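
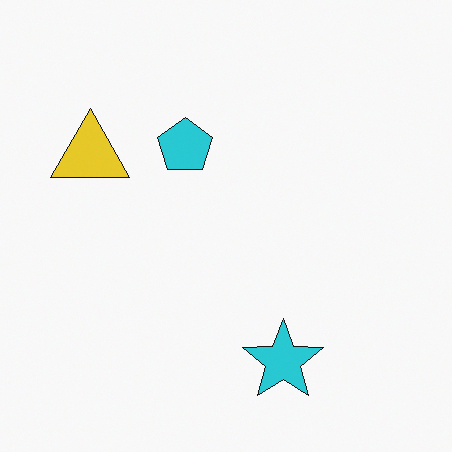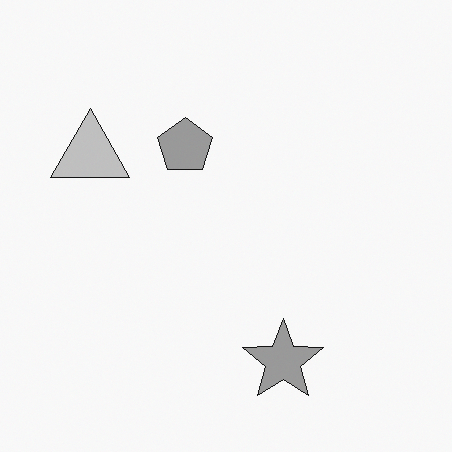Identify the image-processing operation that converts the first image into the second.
The second image is the first converted to grayscale.

All color is removed — every shape is now a shade of grey.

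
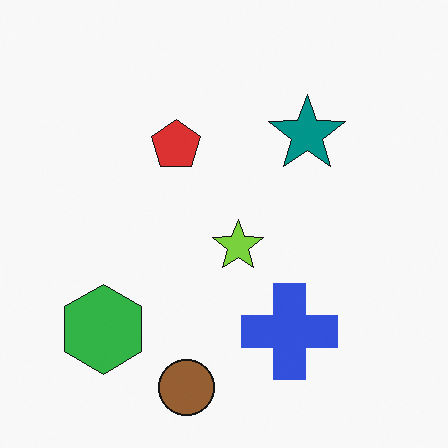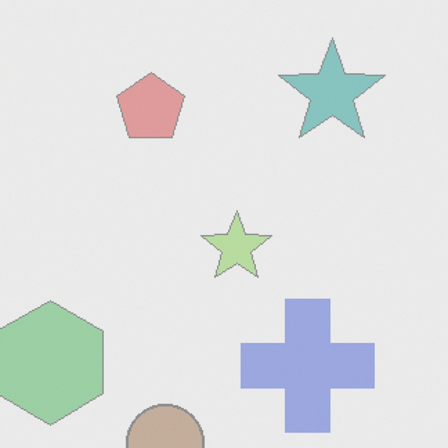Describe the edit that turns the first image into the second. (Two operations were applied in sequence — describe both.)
The second image is the first cropped slightly and scaled back up, then given much lower contrast.

The visible shapes are larger and the field of view is narrower; shapes near the original edges may be partly or wholly outside the frame — a crop-and-rescale. Tones are pushed toward mid-grey across the whole image — a global contrast change.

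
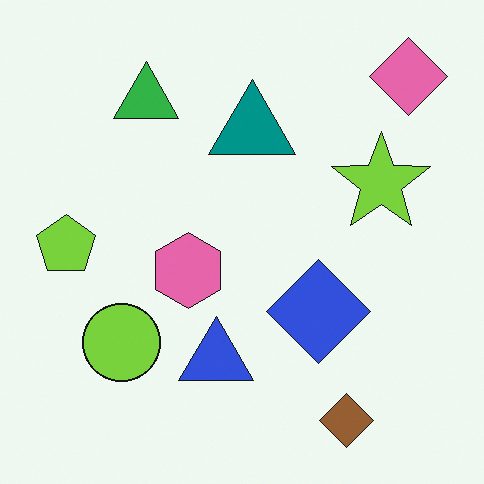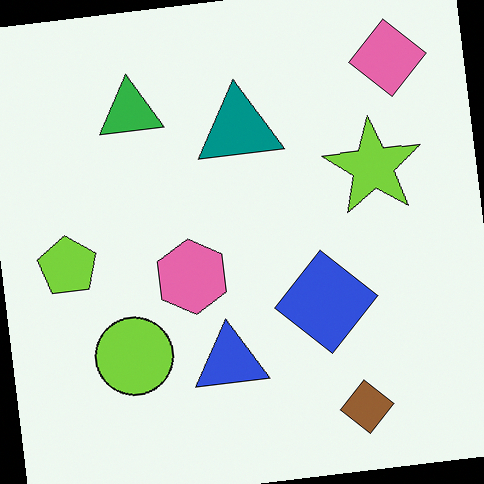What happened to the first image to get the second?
Rotated counter-clockwise by a small amount.

Every shape is tilted by the same angle and the image corners show triangular fill wedges — a whole-image rotation by a non-right angle.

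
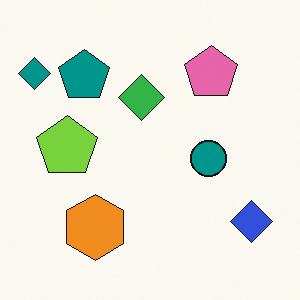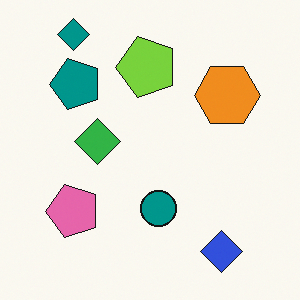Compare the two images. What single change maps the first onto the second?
It was transposed (reflected across the top-left ↔ bottom-right diagonal).

Shapes have swapped their row and column positions — what was in the top-right is now in the bottom-left — a diagonal reflection.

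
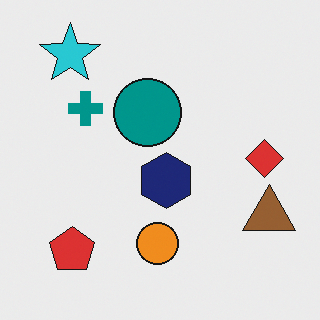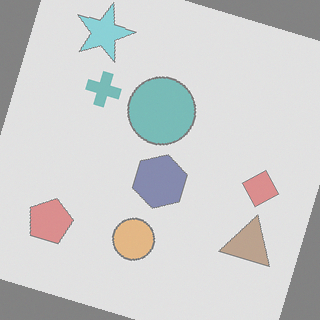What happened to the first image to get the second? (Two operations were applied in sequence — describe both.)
The image was washed out (contrast reduced), then rotated clockwise by a moderate amount.

Tones are pushed toward mid-grey across the whole image — a global contrast change. Every shape is tilted by the same angle and the image corners show triangular fill wedges — a whole-image rotation by a non-right angle.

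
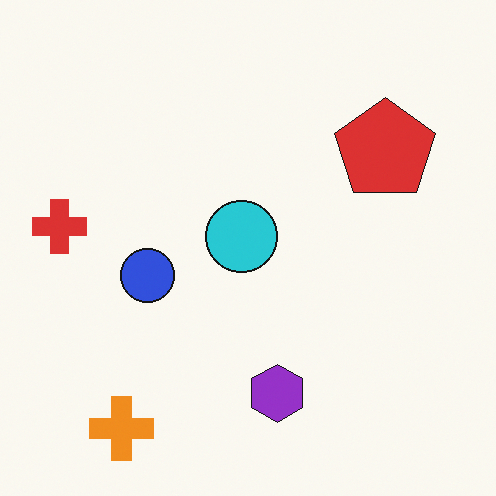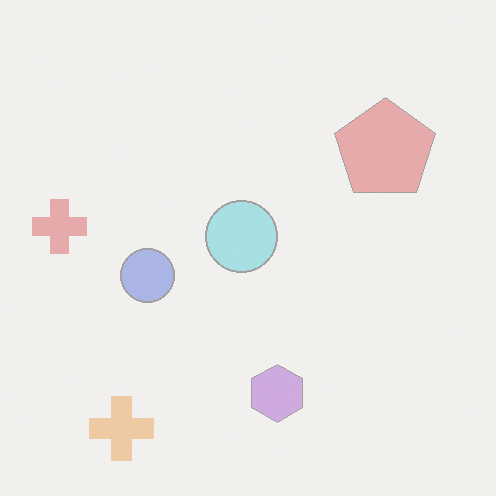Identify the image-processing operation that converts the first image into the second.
It was given much lower contrast.

Tones are pushed toward mid-grey across the whole image — a global contrast change.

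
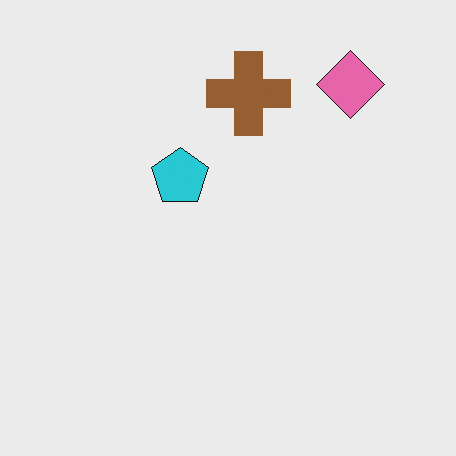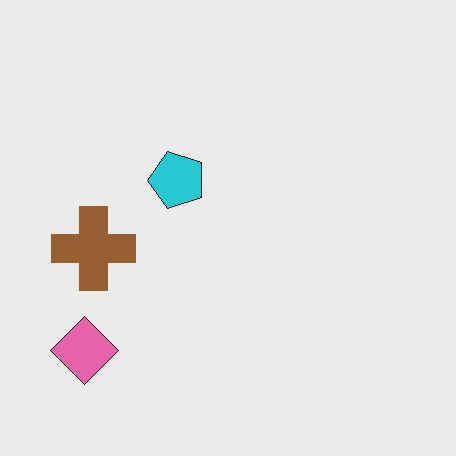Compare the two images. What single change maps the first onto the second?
It was transposed (reflected across the top-left ↔ bottom-right diagonal).

Shapes have swapped their row and column positions — what was in the top-right is now in the bottom-left — a diagonal reflection.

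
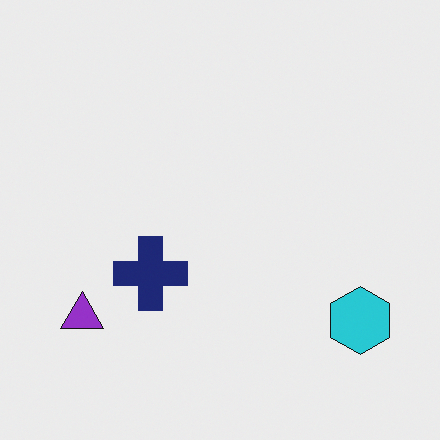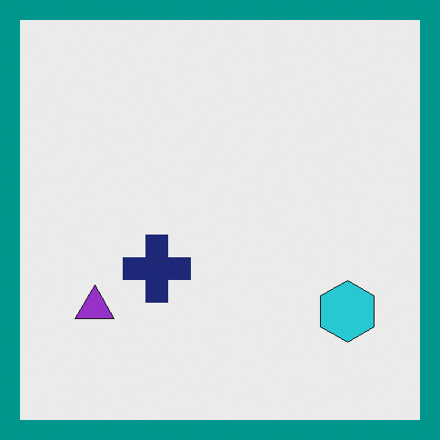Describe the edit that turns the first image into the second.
It was framed with a teal border.

A solid teal frame runs around the edge of the second image, with the content slightly shrunk inside it.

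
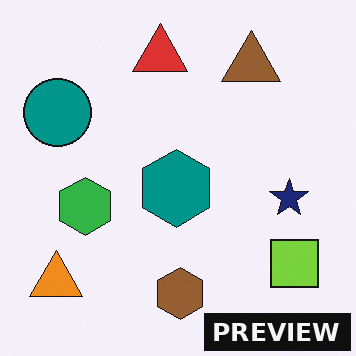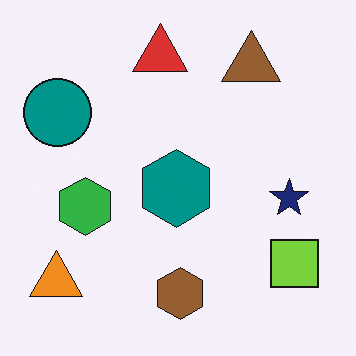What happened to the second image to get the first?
Watermarked with the text "PREVIEW" in the lower-right corner.

A dark label reading "PREVIEW" appears in the lower-right corner.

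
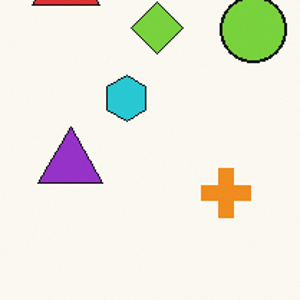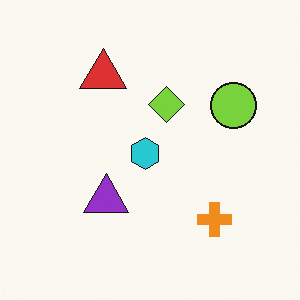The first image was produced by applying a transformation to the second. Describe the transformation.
This is the original image cropped slightly and scaled back up.

The visible shapes are larger and the field of view is narrower; shapes near the original edges may be partly or wholly outside the frame — a crop-and-rescale.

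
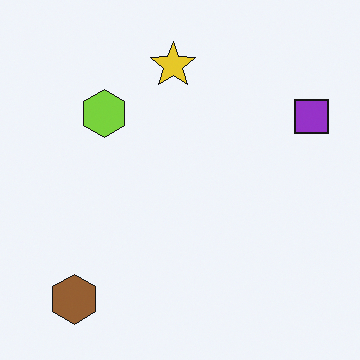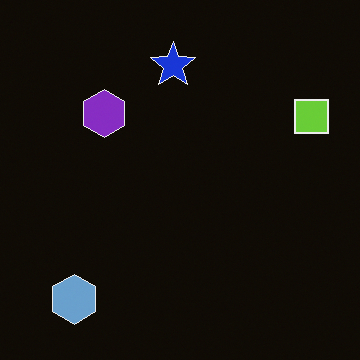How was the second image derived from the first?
The transformation is: color-inverted (negative).

The light background has become dark and every shape's color is its complement — a photographic negative.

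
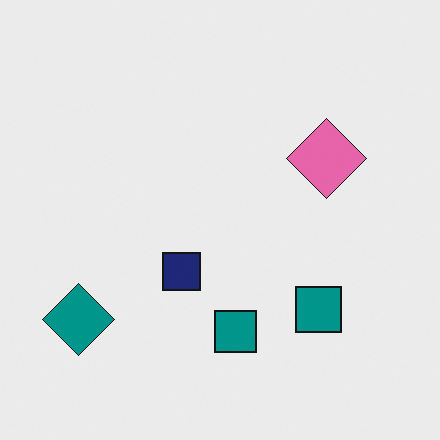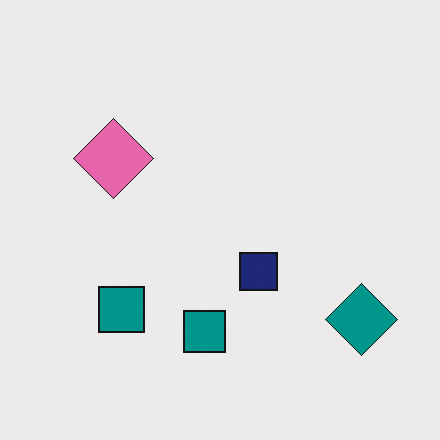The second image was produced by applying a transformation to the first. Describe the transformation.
This is the original image flipped horizontally (left ↔ right).

The teal diamond is in the bottom-left of the first image and the bottom-right of the second — shapes on opposite sides of the vertical midline have swapped in a mirror flip.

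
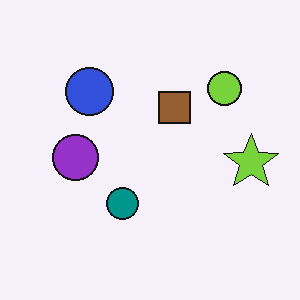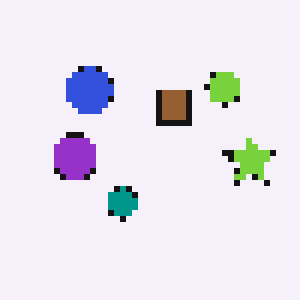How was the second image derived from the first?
Moderately pixelated.

Shapes are reduced to large square blocks; fine edges and outlines are lost — a downscale-then-upscale (mosaic) effect.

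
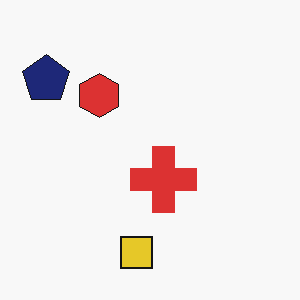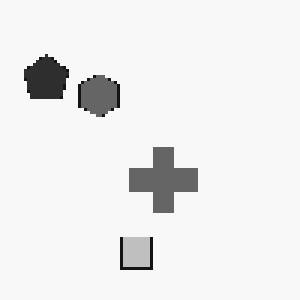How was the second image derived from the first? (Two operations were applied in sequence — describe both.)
The transformation is: lightly pixelated (a mild mosaic effect), then converted to grayscale.

Shapes are reduced to large square blocks; fine edges and outlines are lost — a downscale-then-upscale (mosaic) effect. All color is removed — every shape is now a shade of grey.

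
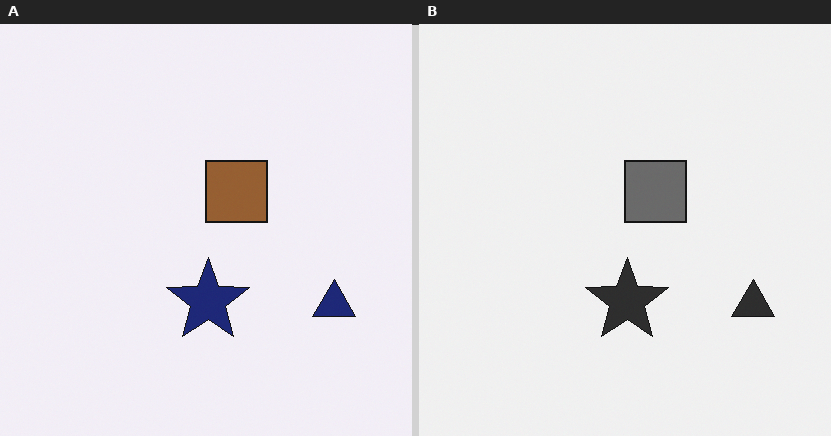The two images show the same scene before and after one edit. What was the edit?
Converted to grayscale.

All color is removed — every shape is now a shade of grey.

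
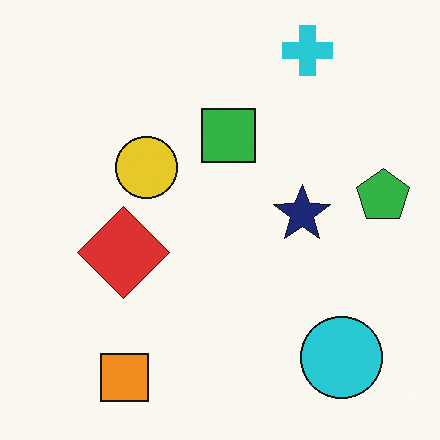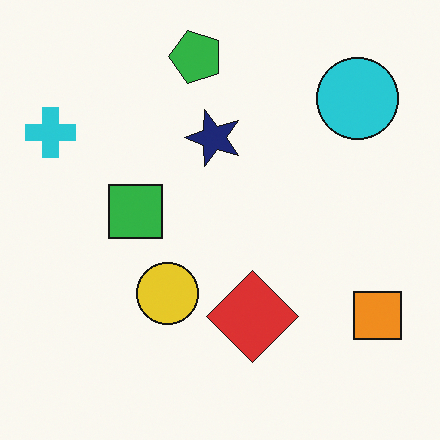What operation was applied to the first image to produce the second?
The transformation is: rotated 90° counter-clockwise.

The cyan cross sits in the top-right of the first image and the top-left of the second — consistent with a whole-image 90° counter-clockwise rotation.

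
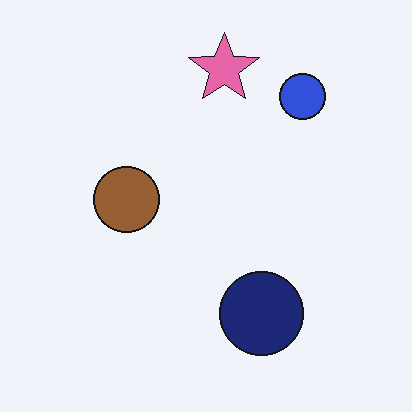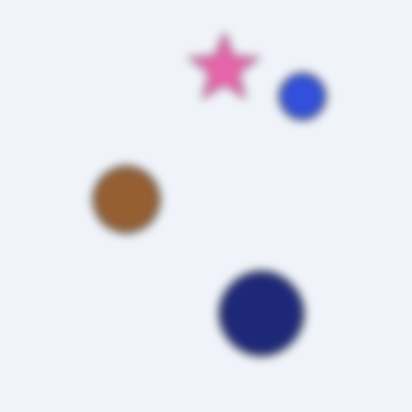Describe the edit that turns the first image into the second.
Moderately blurred.

Shape edges and outlines are uniformly softened across the whole image.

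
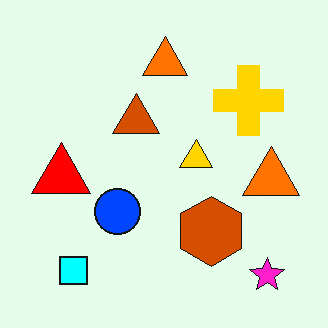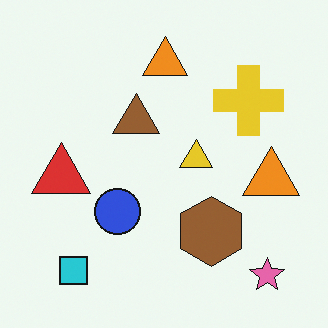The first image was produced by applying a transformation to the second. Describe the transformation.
The transformation is: heavily oversaturated.

All colors are more vivid — a global saturation change.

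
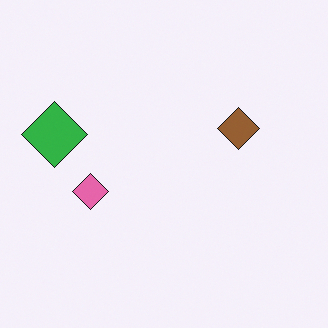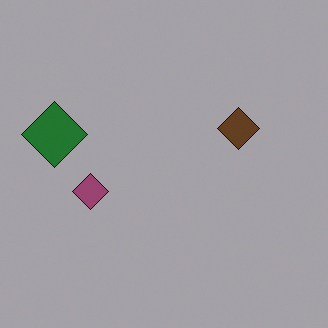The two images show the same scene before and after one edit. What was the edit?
The image was darkened a lot.

Every pixel — background and shapes alike — is uniformly darkened.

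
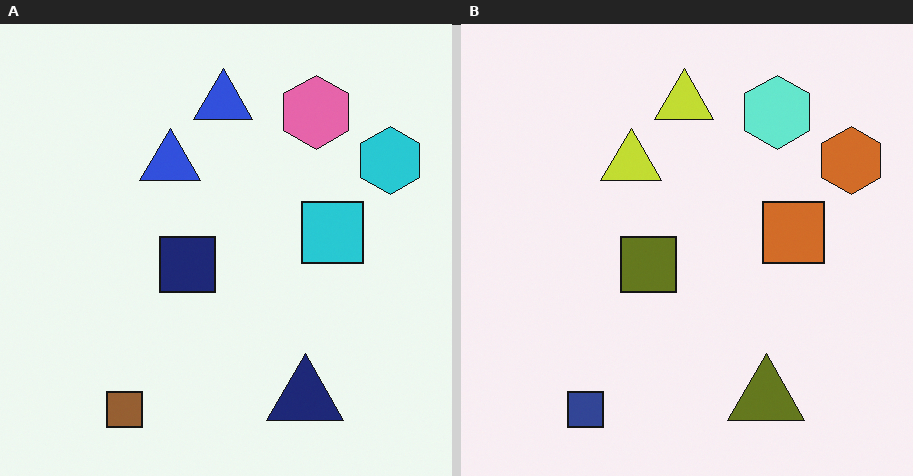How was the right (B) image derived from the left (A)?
The image was hue-shifted by a large amount.

Every shape's color has rotated by the same amount around the hue wheel — a uniform hue shift.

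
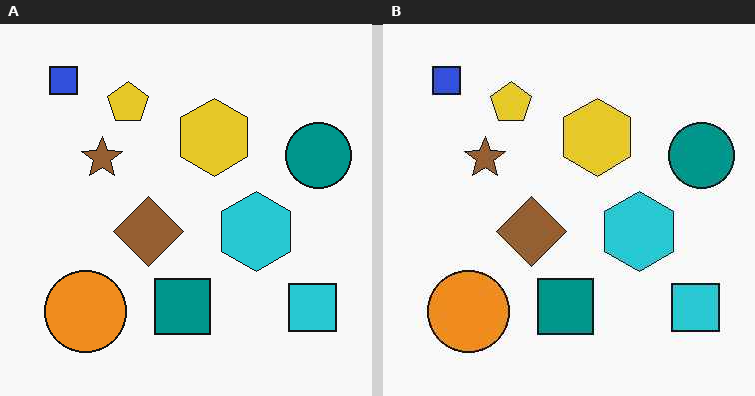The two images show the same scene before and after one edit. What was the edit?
The transformation is: given moderate JPEG compression.

Blocky 8×8 compression artifacts appear around shape edges and the flat background shows ringing — characteristic JPEG degradation.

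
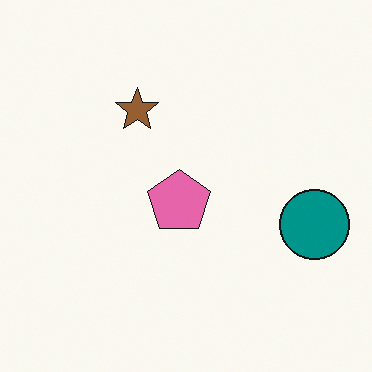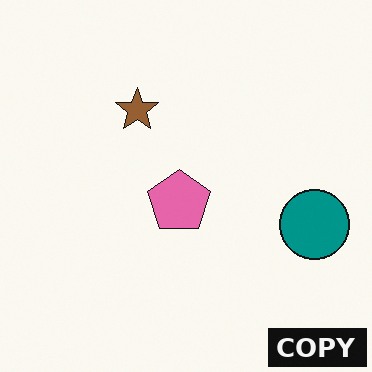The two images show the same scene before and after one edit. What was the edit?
It was watermarked with the text "COPY" in the lower-right corner.

A dark label reading "COPY" appears in the lower-right corner.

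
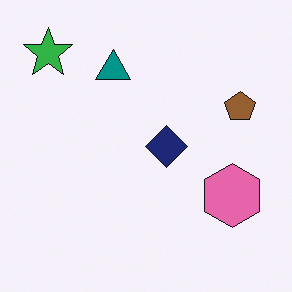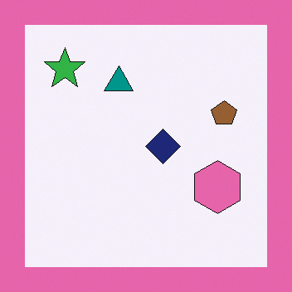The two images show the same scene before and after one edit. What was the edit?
This is the original image framed with a pink border.

A solid pink frame runs around the edge of the second image, with the content slightly shrunk inside it.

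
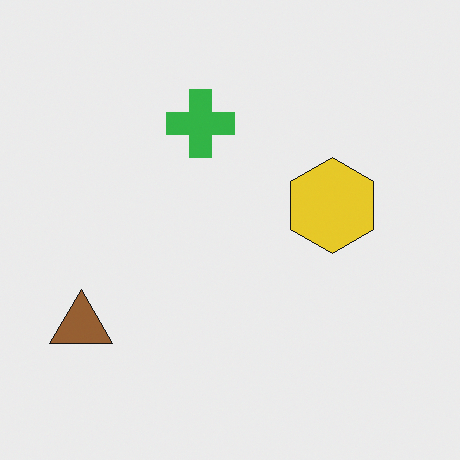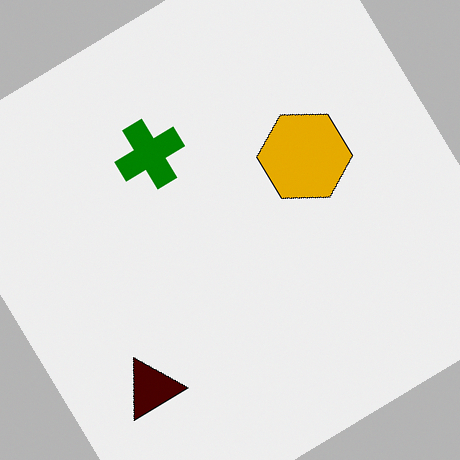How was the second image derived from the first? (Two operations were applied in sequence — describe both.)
It was boosted in contrast, then rotated counter-clockwise by a large amount — several tens of degrees.

Tones are pushed away from mid-grey across the whole image — a global contrast change. Every shape is tilted by the same angle and the image corners show triangular fill wedges — a whole-image rotation by a non-right angle.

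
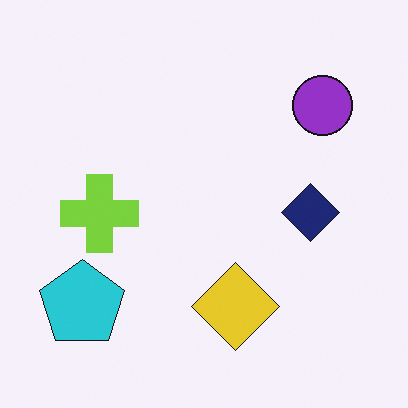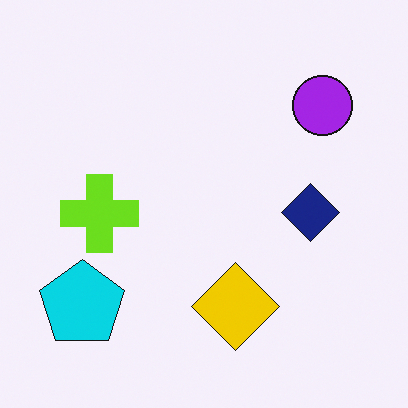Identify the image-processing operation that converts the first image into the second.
The image was slightly oversaturated.

All colors are more vivid — a global saturation change.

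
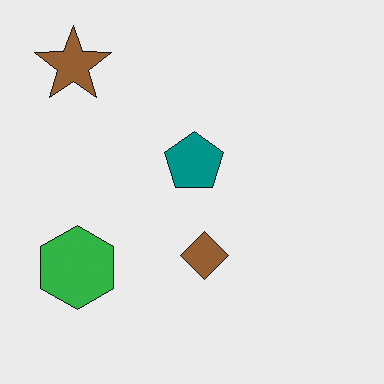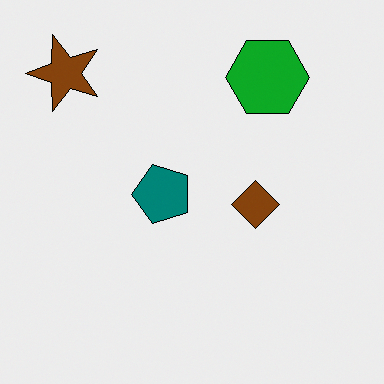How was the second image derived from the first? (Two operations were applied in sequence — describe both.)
The second image is the first transposed (reflected across the top-left ↔ bottom-right diagonal), then given slightly increased contrast.

Shapes have swapped their row and column positions — what was in the top-right is now in the bottom-left — a diagonal reflection. Tones are pushed away from mid-grey across the whole image — a global contrast change.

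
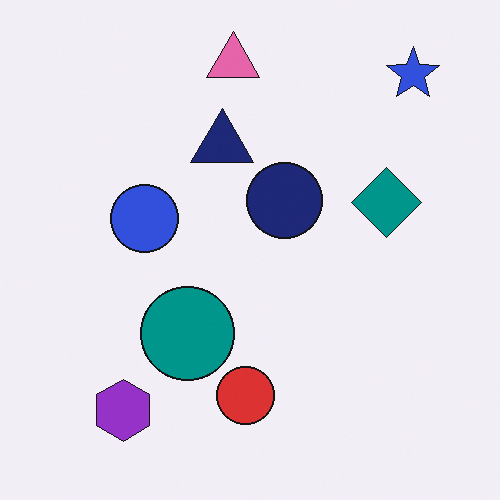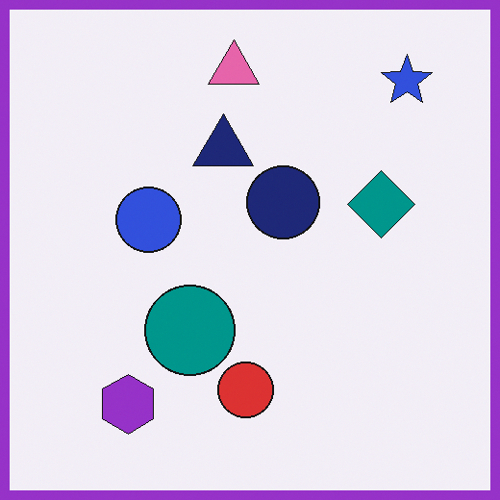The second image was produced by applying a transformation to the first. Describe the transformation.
This is the original image framed with a purple border.

A solid purple frame runs around the edge of the second image, with the content slightly shrunk inside it.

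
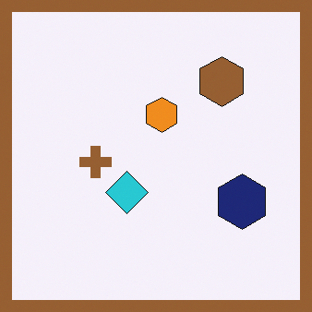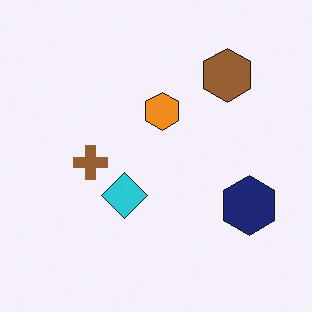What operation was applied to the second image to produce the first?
This is the original image framed with a brown border.

A solid brown frame runs around the edge of the first image, with the content slightly shrunk inside it.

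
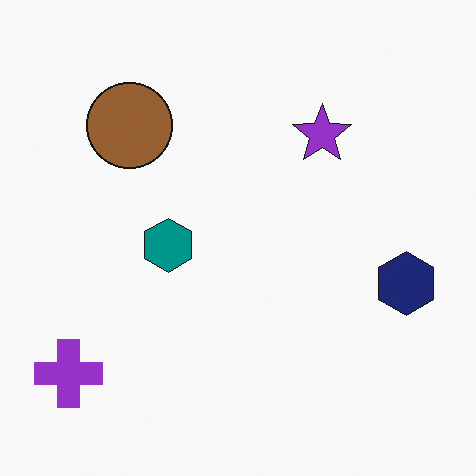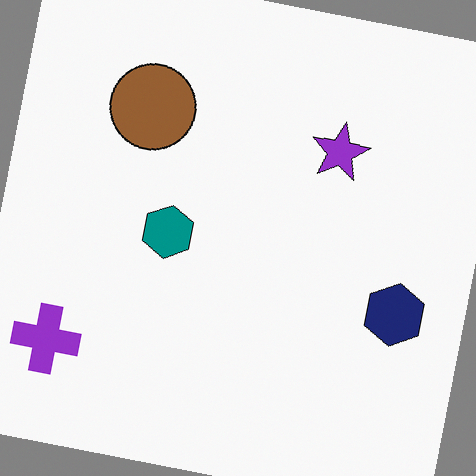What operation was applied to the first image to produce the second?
It was rotated clockwise by a small amount.

Every shape is tilted by the same angle and the image corners show triangular fill wedges — a whole-image rotation by a non-right angle.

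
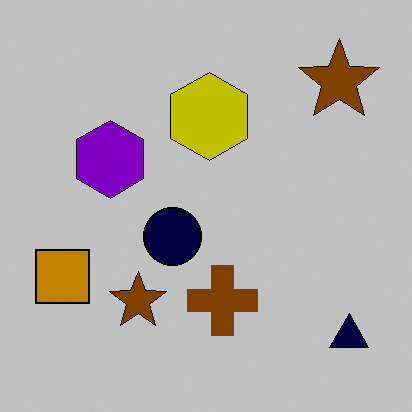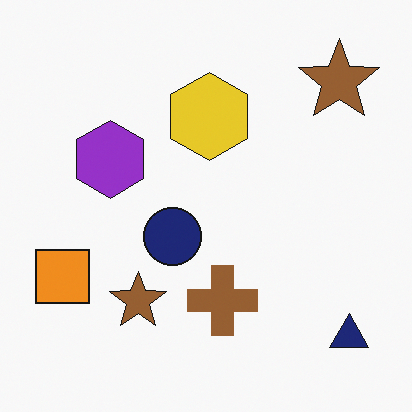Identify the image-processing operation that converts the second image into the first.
The image was heavily posterized to just a handful of flat colors.

Each flat color has snapped to a coarser quantized level — most visibly, the near-white background has dropped to a flat grey.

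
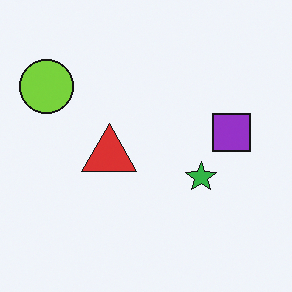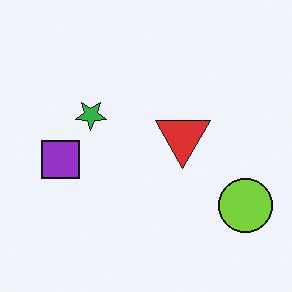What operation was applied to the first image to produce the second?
Rotated 180°.

The lime circle sits in the top-left of the first image and the bottom-right of the second — consistent with a whole-image 180° rotation.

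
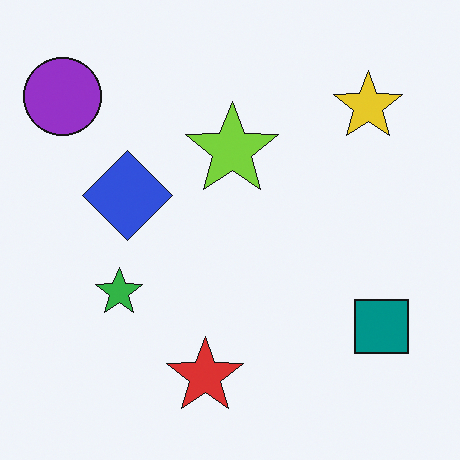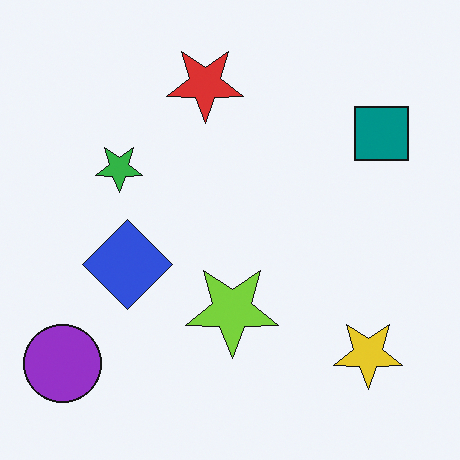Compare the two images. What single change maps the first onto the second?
The transformation is: flipped vertically (top ↔ bottom).

The red star is in the bottom of the first image and the top of the second — shapes on opposite sides of the horizontal midline have swapped in a mirror flip.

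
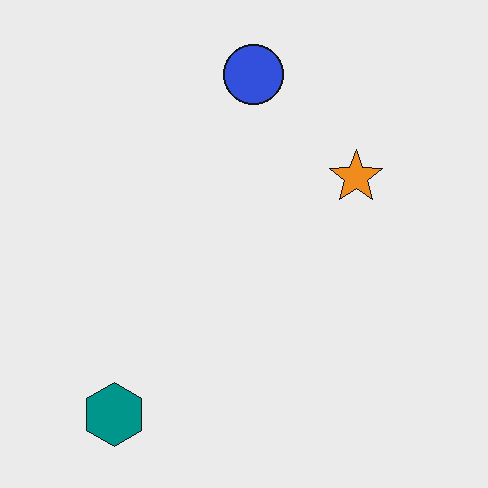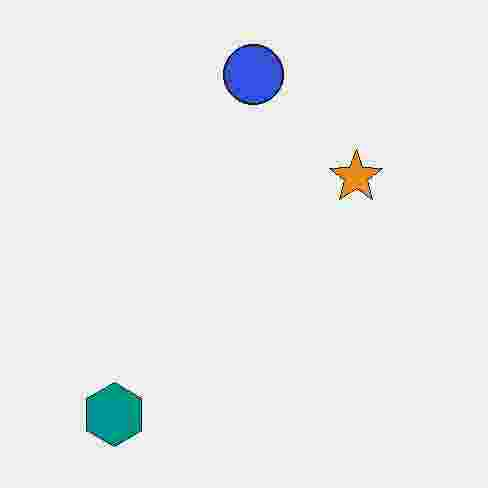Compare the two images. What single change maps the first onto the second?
The transformation is: heavily JPEG-compressed with obvious blocking artifacts.

Blocky 8×8 compression artifacts appear around shape edges and the flat background shows ringing — characteristic JPEG degradation.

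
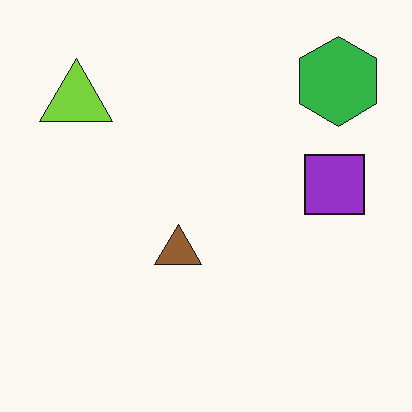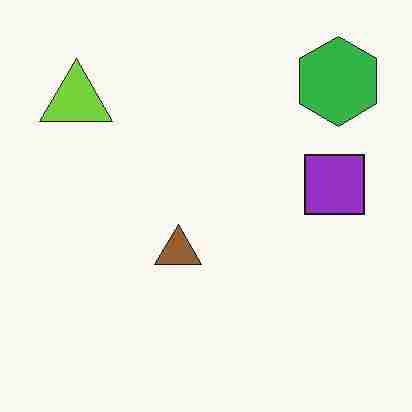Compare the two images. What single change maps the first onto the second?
It was degraded with heavy JPEG compression.

Blocky 8×8 compression artifacts appear around shape edges and the flat background shows ringing — characteristic JPEG degradation.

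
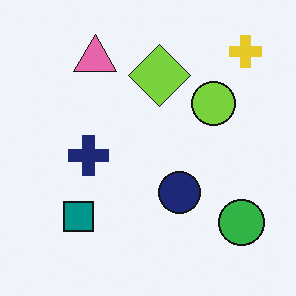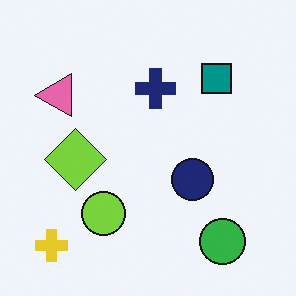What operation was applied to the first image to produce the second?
It was transposed (reflected across the top-left ↔ bottom-right diagonal).

Shapes have swapped their row and column positions — what was in the top-right is now in the bottom-left — a diagonal reflection.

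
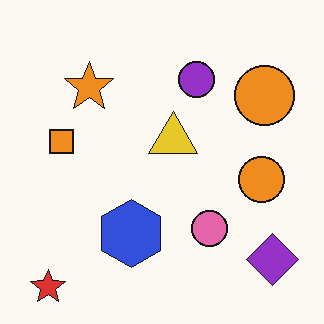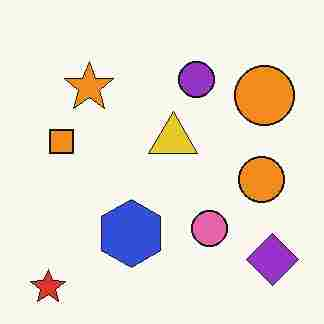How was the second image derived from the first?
The transformation is: heavily JPEG-compressed with obvious blocking artifacts.

Blocky 8×8 compression artifacts appear around shape edges and the flat background shows ringing — characteristic JPEG degradation.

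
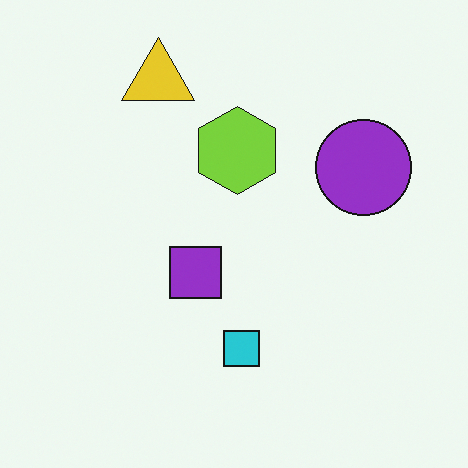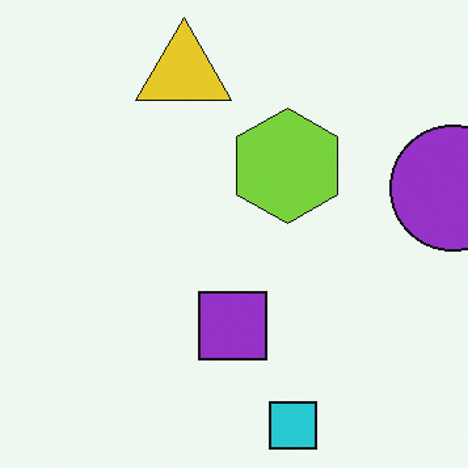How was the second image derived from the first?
The transformation is: cropped slightly and scaled back up.

The visible shapes are larger and the field of view is narrower; shapes near the original edges may be partly or wholly outside the frame — a crop-and-rescale.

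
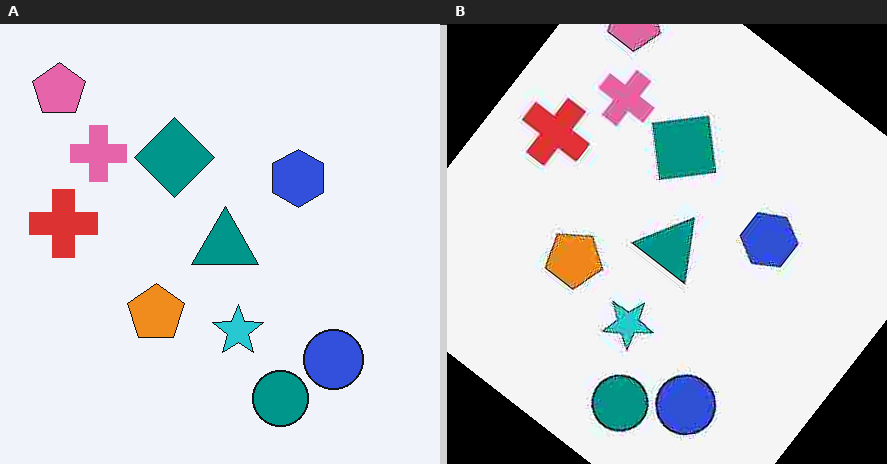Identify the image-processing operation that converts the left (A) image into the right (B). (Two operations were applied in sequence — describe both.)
The right (B) image is the left (A) heavily JPEG-compressed with obvious blocking artifacts, then rotated clockwise by a large amount — several tens of degrees.

Blocky 8×8 compression artifacts appear around shape edges and the flat background shows ringing — characteristic JPEG degradation. Every shape is tilted by the same angle and the image corners show triangular fill wedges — a whole-image rotation by a non-right angle.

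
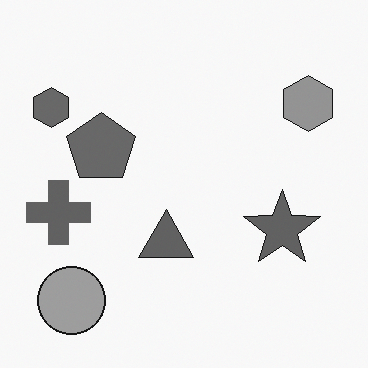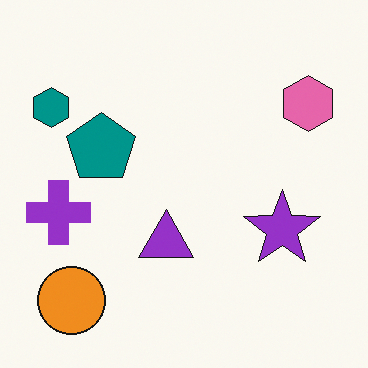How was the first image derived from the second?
It was converted to grayscale.

All color is removed — every shape is now a shade of grey.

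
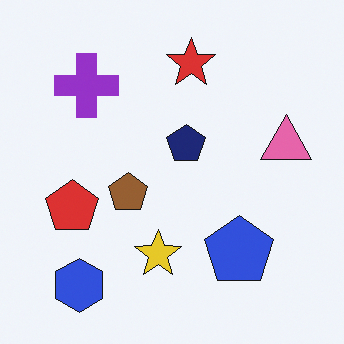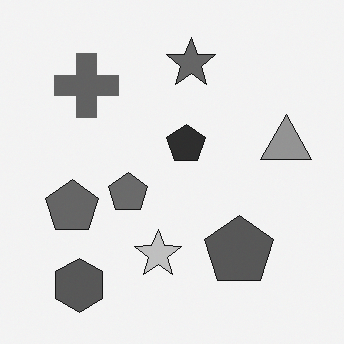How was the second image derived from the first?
The image was converted to grayscale.

All color is removed — every shape is now a shade of grey.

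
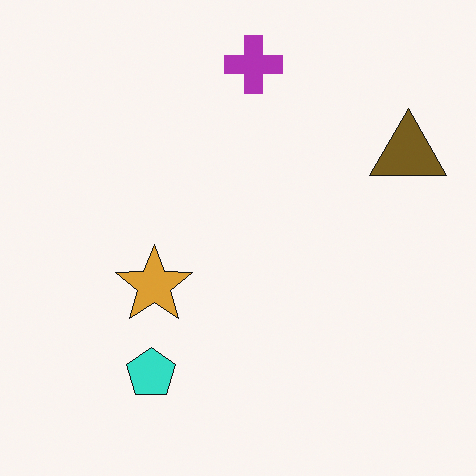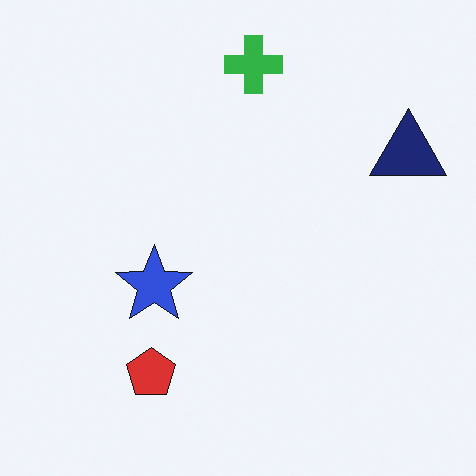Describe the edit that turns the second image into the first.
The transformation is: hue-shifted by a large amount.

Every shape's color has rotated by the same amount around the hue wheel — a uniform hue shift.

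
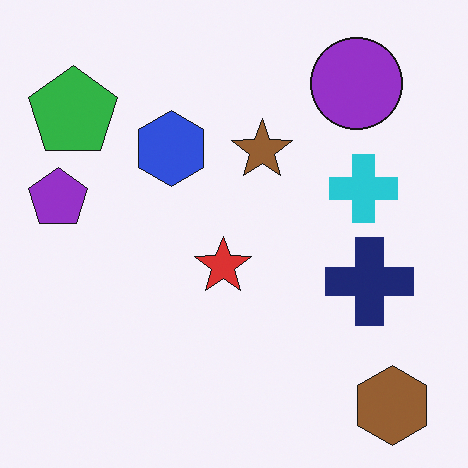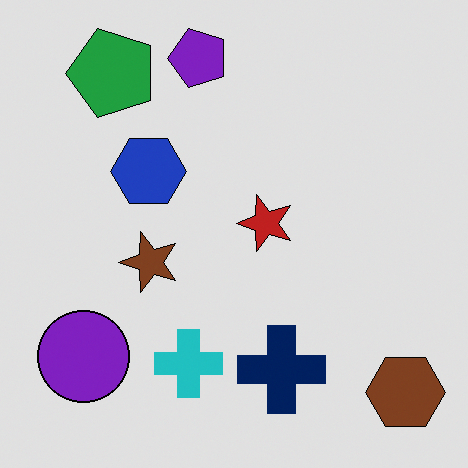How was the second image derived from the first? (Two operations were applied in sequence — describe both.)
Transposed (reflected across the top-left ↔ bottom-right diagonal), then posterized to a reduced palette.

Shapes have swapped their row and column positions — what was in the top-right is now in the bottom-left — a diagonal reflection. Each flat color has snapped to a coarser quantized level — most visibly, the near-white background has dropped to a flat grey.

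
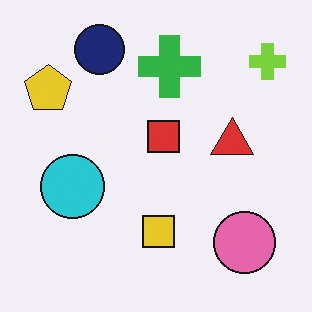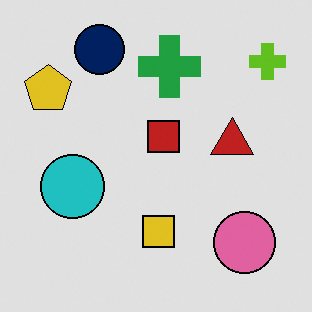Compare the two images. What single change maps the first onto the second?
Posterized to a reduced palette.

Each flat color has snapped to a coarser quantized level — most visibly, the near-white background has dropped to a flat grey.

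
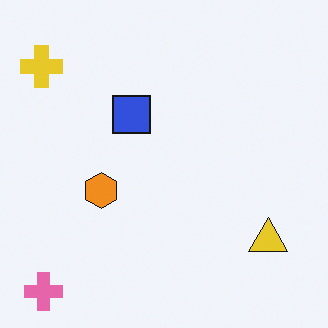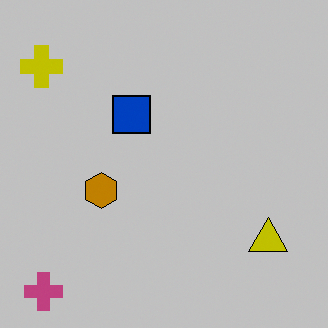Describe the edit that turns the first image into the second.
Aggressively posterized.

Each flat color has snapped to a coarser quantized level — most visibly, the near-white background has dropped to a flat grey.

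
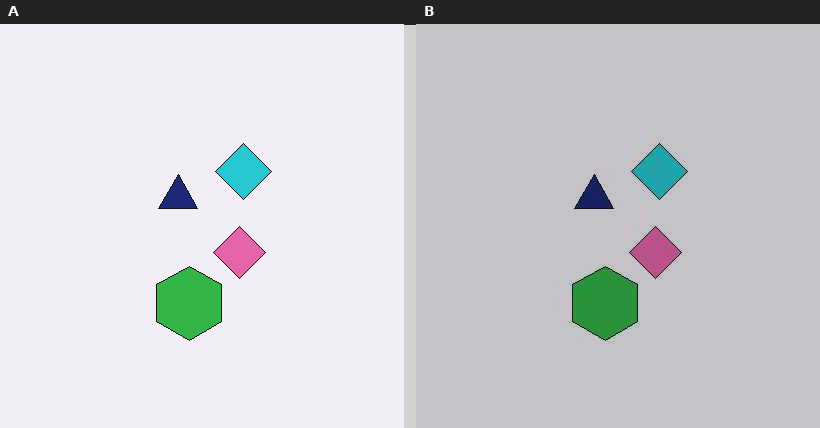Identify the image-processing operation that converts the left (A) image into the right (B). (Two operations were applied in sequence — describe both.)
The image was JPEG-compressed with visible artifacts, then darkened a little.

Blocky 8×8 compression artifacts appear around shape edges and the flat background shows ringing — characteristic JPEG degradation. Every pixel — background and shapes alike — is uniformly darkened.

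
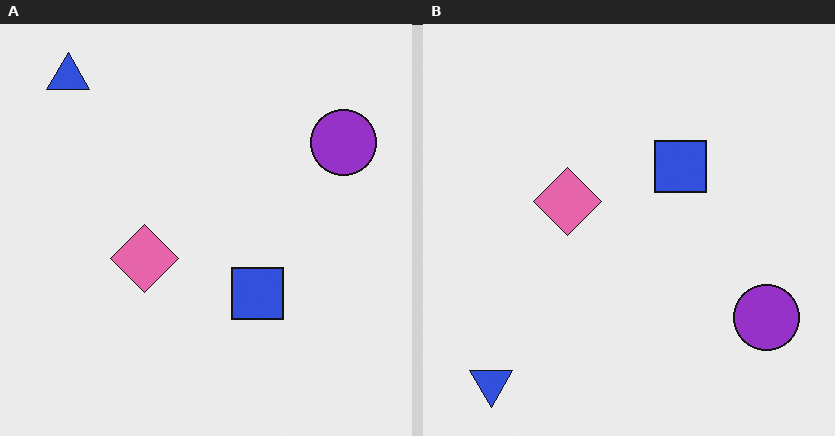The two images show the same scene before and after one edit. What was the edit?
It was flipped vertically (top ↔ bottom).

The blue triangle is in the top-left of the left (A) image and the bottom-left of the right (B) — shapes on opposite sides of the horizontal midline have swapped in a mirror flip.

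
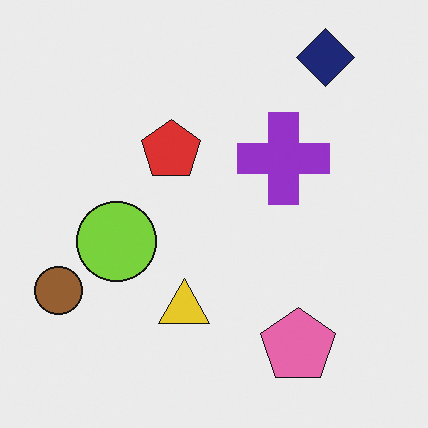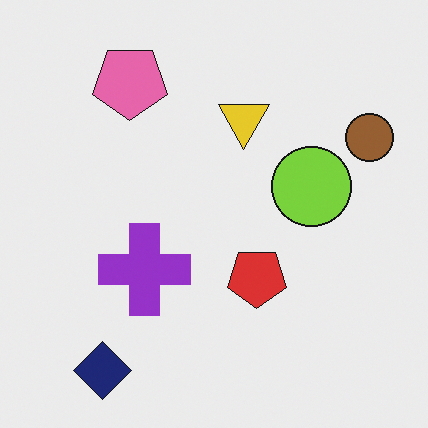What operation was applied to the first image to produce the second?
The transformation is: rotated 180°.

The navy diamond sits in the top-right of the first image and the bottom-left of the second — consistent with a whole-image 180° rotation.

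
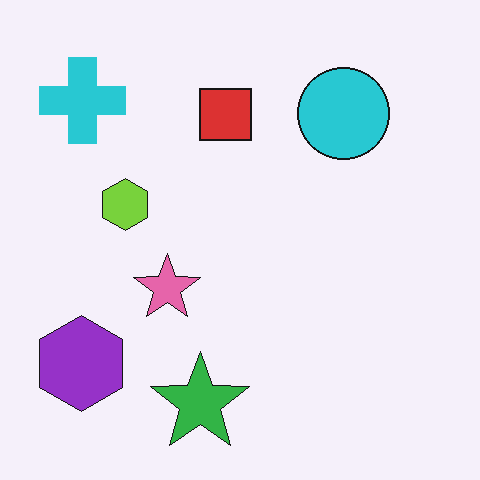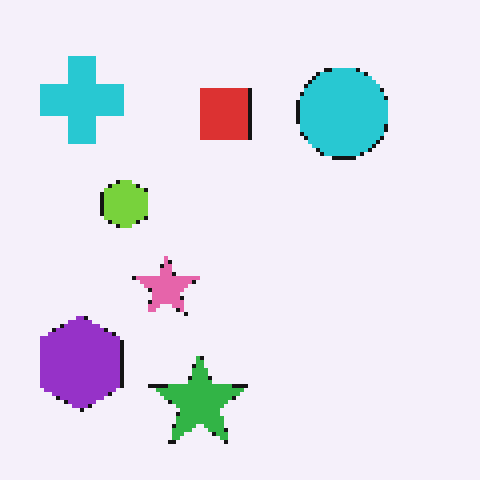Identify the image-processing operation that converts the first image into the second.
The transformation is: mildly pixelated.

Shapes are reduced to large square blocks; fine edges and outlines are lost — a downscale-then-upscale (mosaic) effect.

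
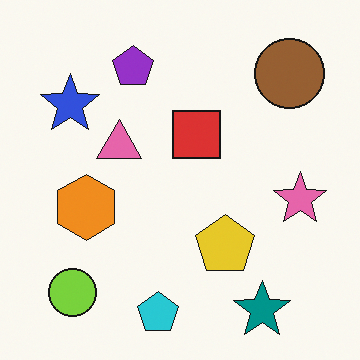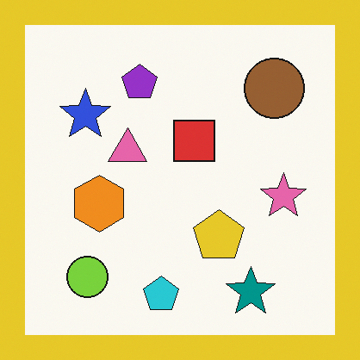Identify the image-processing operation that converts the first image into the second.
Framed with a yellow border.

A solid yellow frame runs around the edge of the second image, with the content slightly shrunk inside it.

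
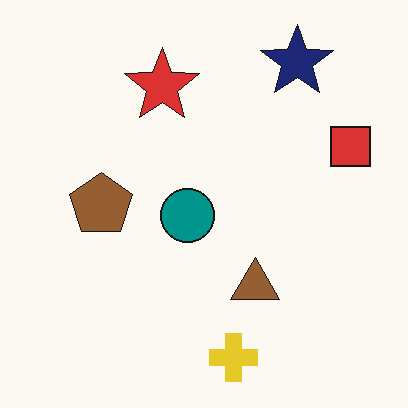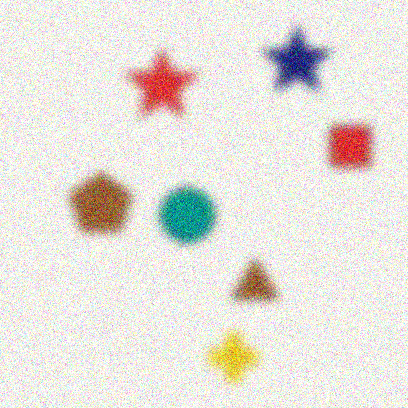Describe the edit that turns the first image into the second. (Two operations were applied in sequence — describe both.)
The image was heavily blurred, then degraded with heavy additive noise.

Shape edges and outlines are uniformly softened across the whole image. Random speckle covers the whole image, including the flat background.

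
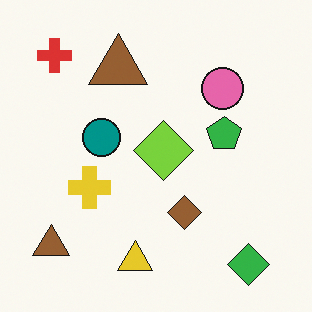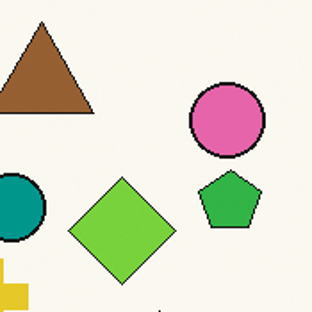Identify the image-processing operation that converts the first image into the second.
The second image is the first cropped to a noticeably smaller region and rescaled.

The visible shapes are larger and the field of view is narrower; shapes near the original edges may be partly or wholly outside the frame — a crop-and-rescale.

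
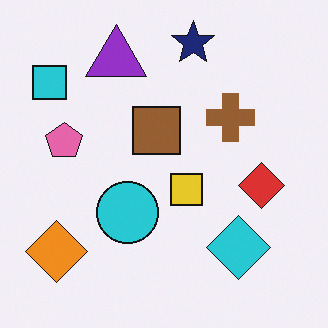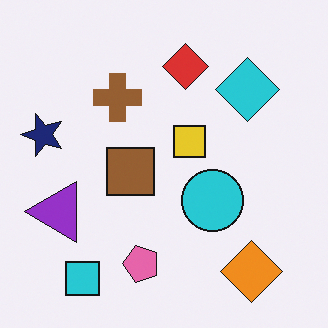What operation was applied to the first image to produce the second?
It was rotated 90° counter-clockwise.

The cyan square sits in the top-left of the first image and the bottom-left of the second — consistent with a whole-image 90° counter-clockwise rotation.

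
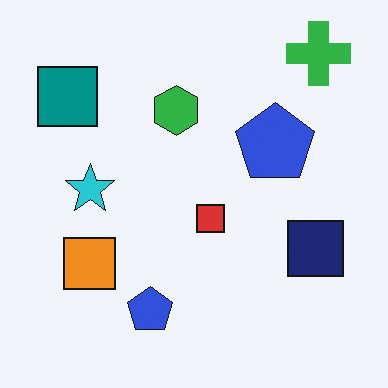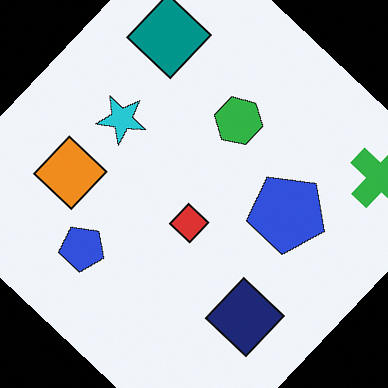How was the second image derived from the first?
It was rotated clockwise by a large amount — several tens of degrees.

Every shape is tilted by the same angle and the image corners show triangular fill wedges — a whole-image rotation by a non-right angle.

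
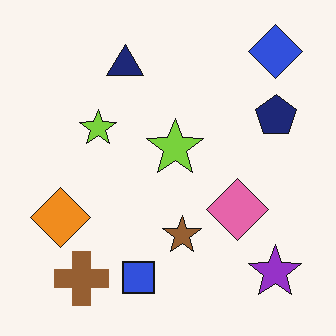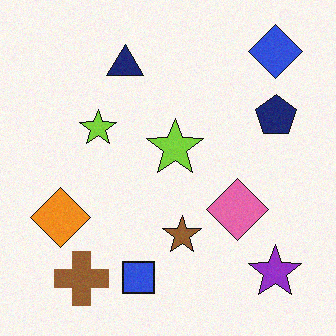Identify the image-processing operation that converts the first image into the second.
The image was degraded with light additive noise.

Random speckle covers the whole image, including the flat background.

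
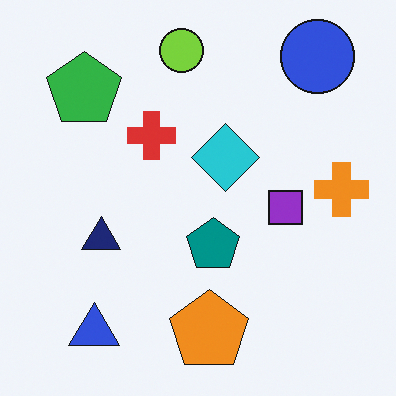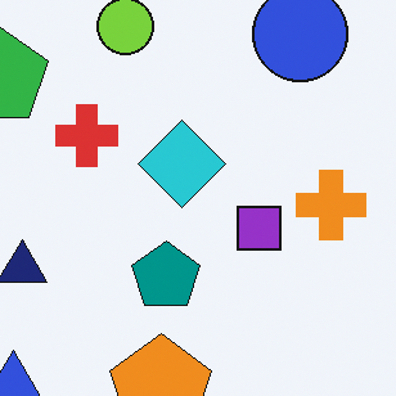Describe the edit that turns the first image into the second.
It was cropped slightly and scaled back up.

The visible shapes are larger and the field of view is narrower; shapes near the original edges may be partly or wholly outside the frame — a crop-and-rescale.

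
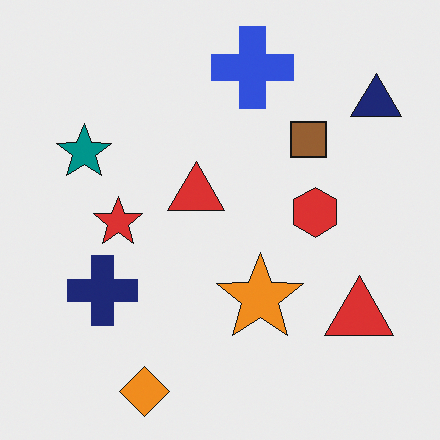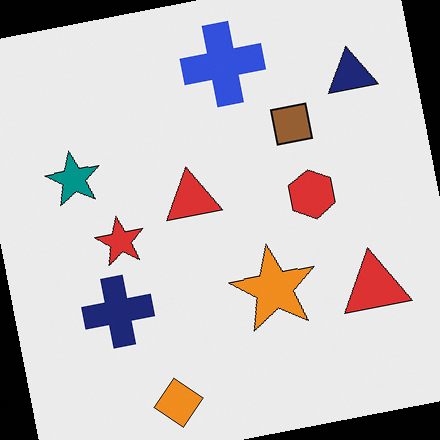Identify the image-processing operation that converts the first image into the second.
It was rotated counter-clockwise by a slight angle.

Every shape is tilted by the same angle and the image corners show triangular fill wedges — a whole-image rotation by a non-right angle.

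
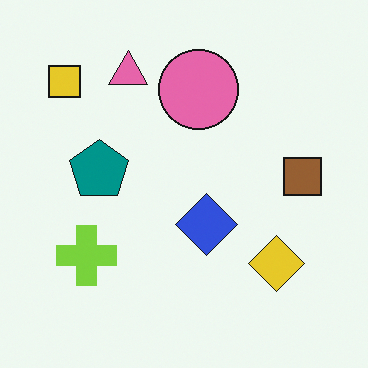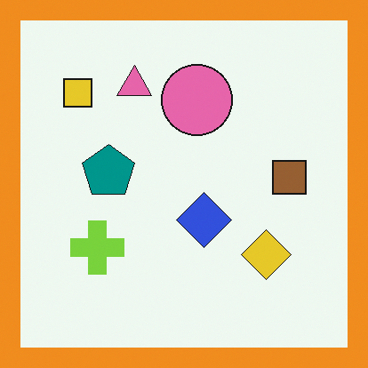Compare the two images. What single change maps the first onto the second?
The second image is the first framed with a orange border.

A solid orange frame runs around the edge of the second image, with the content slightly shrunk inside it.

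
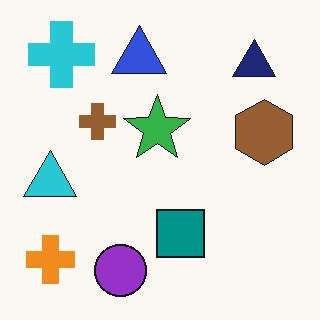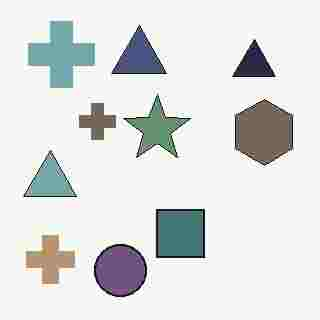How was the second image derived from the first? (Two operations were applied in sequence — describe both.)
This is the original image heavily desaturated, then degraded with heavy JPEG compression.

All colors are more muted and greyish — a global saturation change. Blocky 8×8 compression artifacts appear around shape edges and the flat background shows ringing — characteristic JPEG degradation.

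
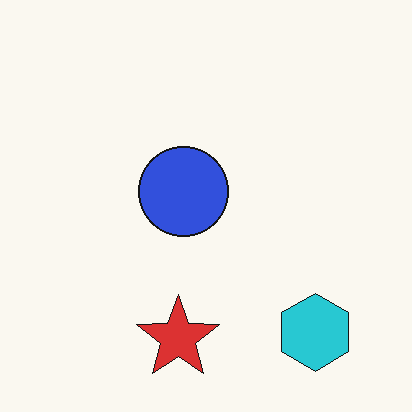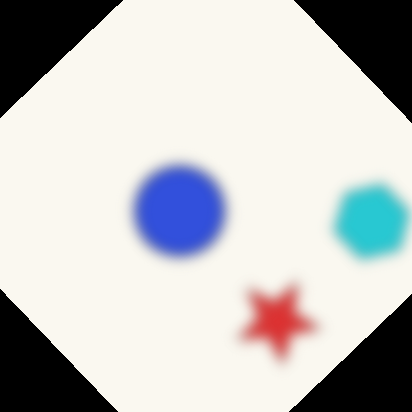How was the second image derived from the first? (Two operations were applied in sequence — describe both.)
It was heavily blurred, then rotated counter-clockwise by a large amount — several tens of degrees.

Shape edges and outlines are uniformly softened across the whole image. Every shape is tilted by the same angle and the image corners show triangular fill wedges — a whole-image rotation by a non-right angle.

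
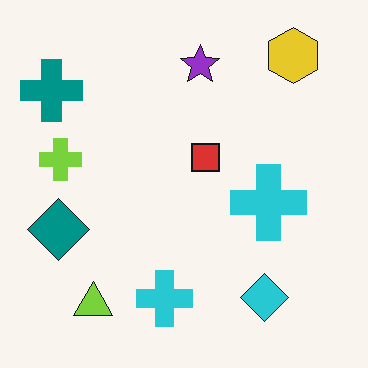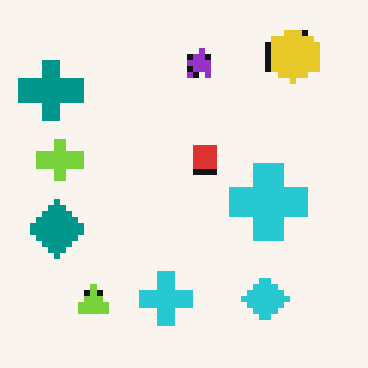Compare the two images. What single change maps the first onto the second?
It was pixelated into visible square blocks.

Shapes are reduced to large square blocks; fine edges and outlines are lost — a downscale-then-upscale (mosaic) effect.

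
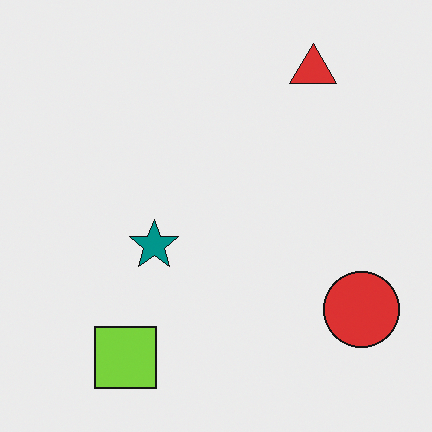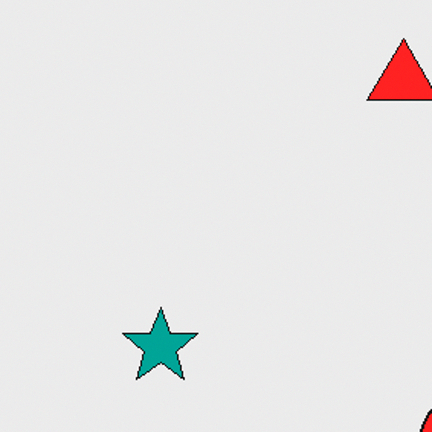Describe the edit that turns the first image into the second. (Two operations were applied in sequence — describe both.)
It was cropped to a modestly smaller region and rescaled, then slightly oversaturated.

The visible shapes are larger and the field of view is narrower; shapes near the original edges may be partly or wholly outside the frame — a crop-and-rescale. All colors are more vivid — a global saturation change.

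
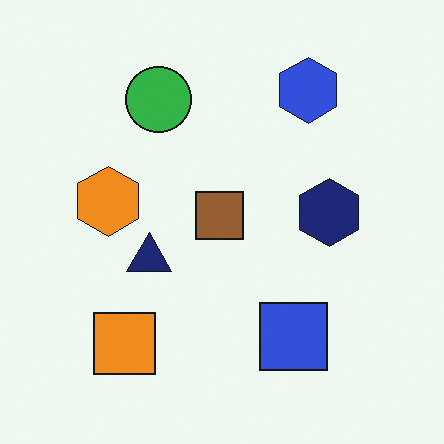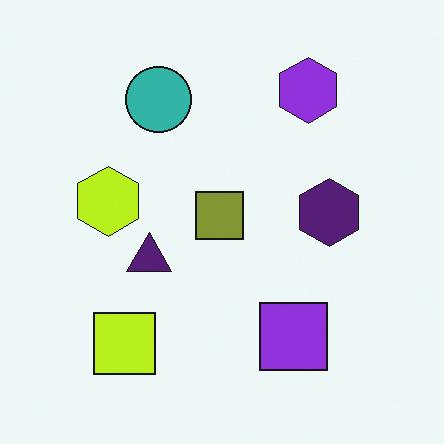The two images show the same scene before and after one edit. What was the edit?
This is the original image hue-shifted by a small amount.

Every shape's color has rotated by the same amount around the hue wheel — a uniform hue shift.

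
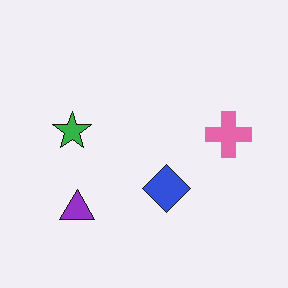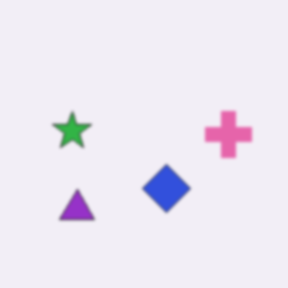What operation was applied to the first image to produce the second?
It was given a subtle gaussian blur.

Shape edges and outlines are uniformly softened across the whole image.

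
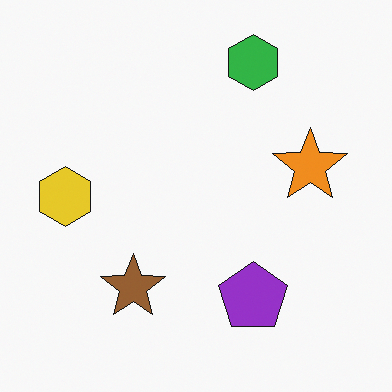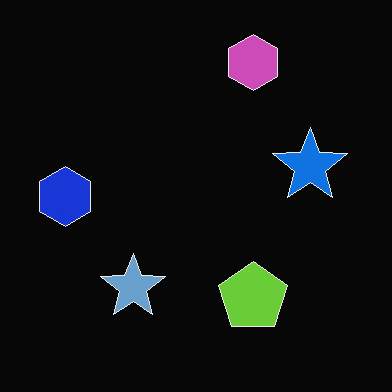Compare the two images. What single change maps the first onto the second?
It was color-inverted (negative).

The light background has become dark and every shape's color is its complement — a photographic negative.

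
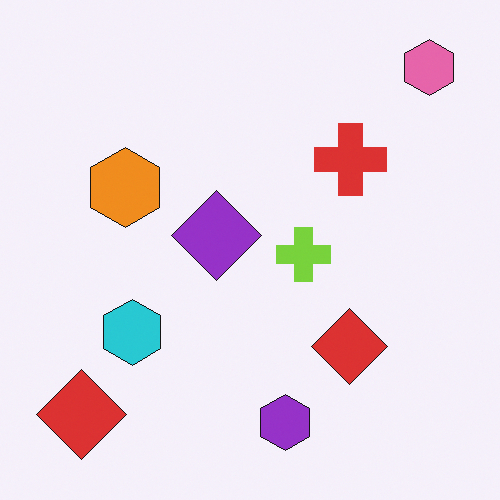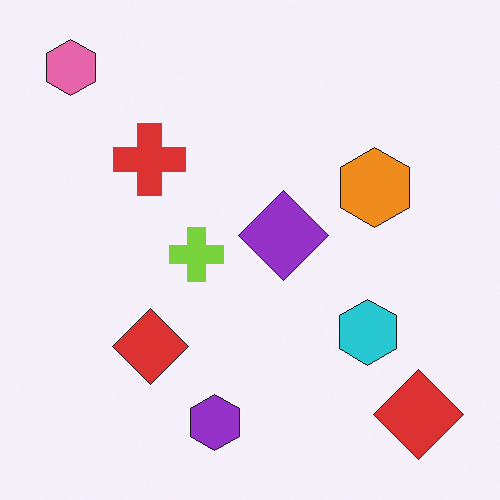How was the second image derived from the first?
This is the original image flipped horizontally (left ↔ right).

The pink hexagon is in the top-right of the first image and the top-left of the second — shapes on opposite sides of the vertical midline have swapped in a mirror flip.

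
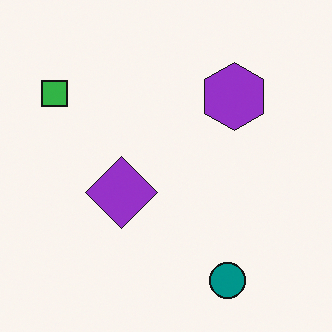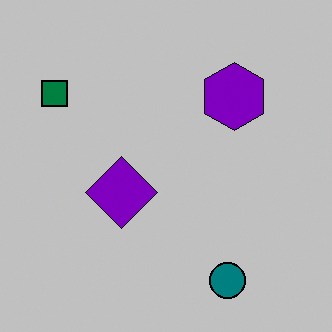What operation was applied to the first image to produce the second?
It was heavily posterized to just a handful of flat colors.

Each flat color has snapped to a coarser quantized level — most visibly, the near-white background has dropped to a flat grey.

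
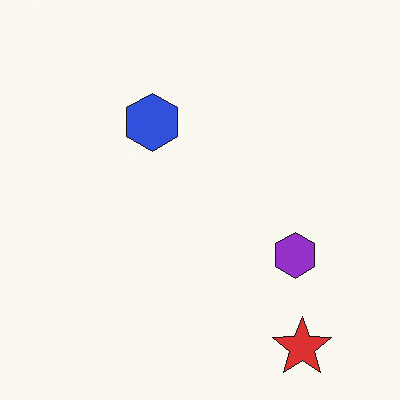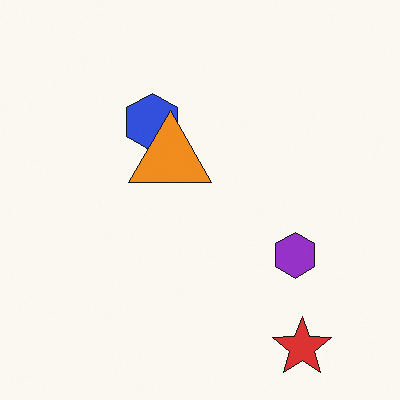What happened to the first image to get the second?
Overlaid with an additional orange triangle.

An orange triangle appears in the second image that is absent from the first.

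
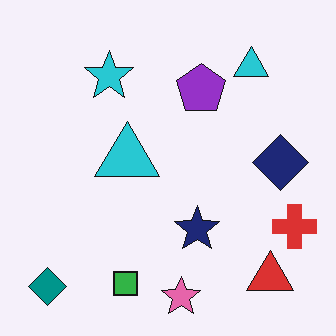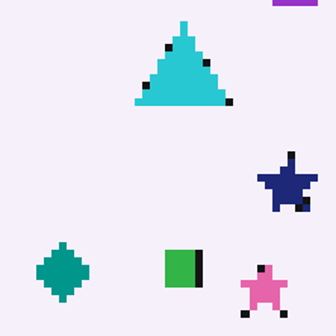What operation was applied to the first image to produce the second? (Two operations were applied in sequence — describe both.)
The image was mildly pixelated, then cropped to a modestly smaller region and rescaled.

Shapes are reduced to large square blocks; fine edges and outlines are lost — a downscale-then-upscale (mosaic) effect. The visible shapes are larger and the field of view is narrower; shapes near the original edges may be partly or wholly outside the frame — a crop-and-rescale.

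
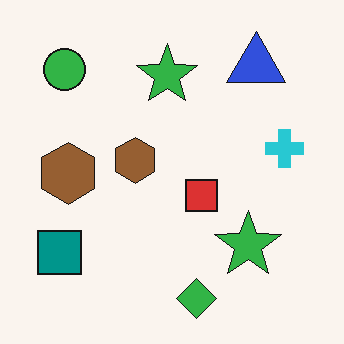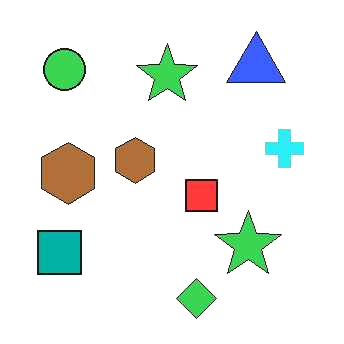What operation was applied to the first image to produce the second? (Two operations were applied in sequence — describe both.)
This is the original image JPEG-compressed with visible artifacts, then slightly brightened.

Blocky 8×8 compression artifacts appear around shape edges and the flat background shows ringing — characteristic JPEG degradation. Every pixel — background and shapes alike — is uniformly brightened.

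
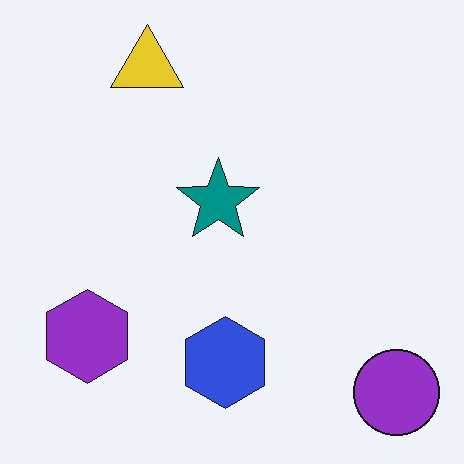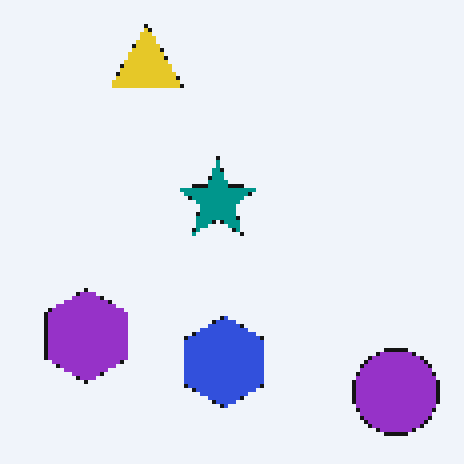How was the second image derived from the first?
The transformation is: mildly pixelated.

Shapes are reduced to large square blocks; fine edges and outlines are lost — a downscale-then-upscale (mosaic) effect.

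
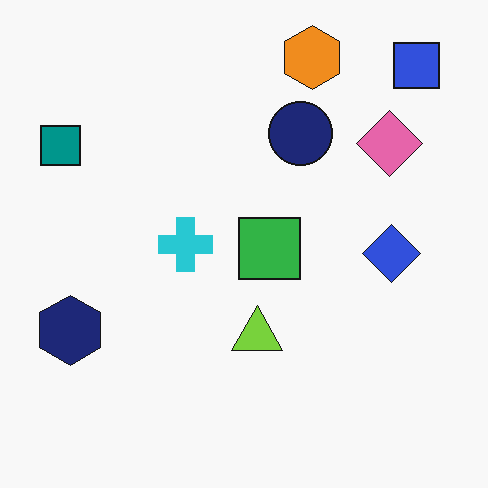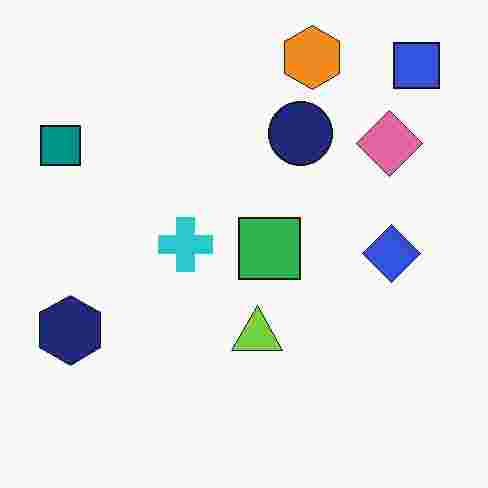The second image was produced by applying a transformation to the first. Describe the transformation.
The second image is the first degraded with heavy JPEG compression.

Blocky 8×8 compression artifacts appear around shape edges and the flat background shows ringing — characteristic JPEG degradation.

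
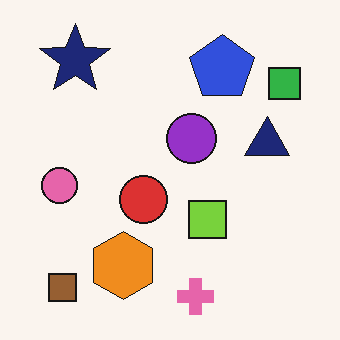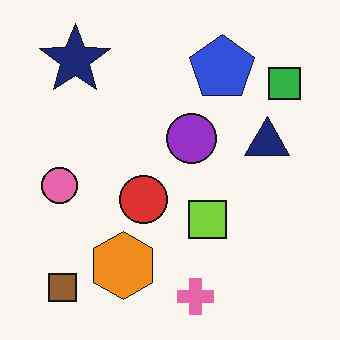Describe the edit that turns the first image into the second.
This is the original image given moderate JPEG compression.

Blocky 8×8 compression artifacts appear around shape edges and the flat background shows ringing — characteristic JPEG degradation.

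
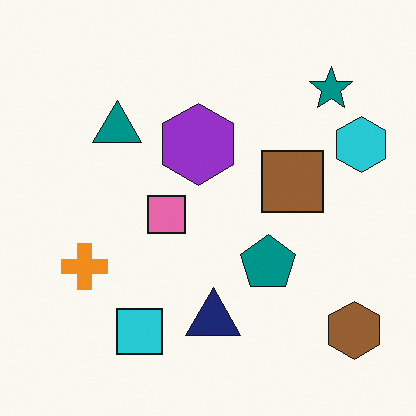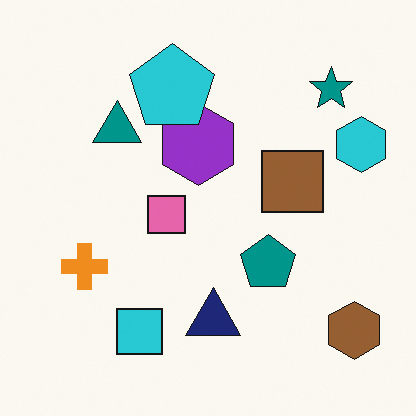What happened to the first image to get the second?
The transformation is: overlaid with an additional cyan pentagon.

A cyan pentagon appears in the second image that is absent from the first.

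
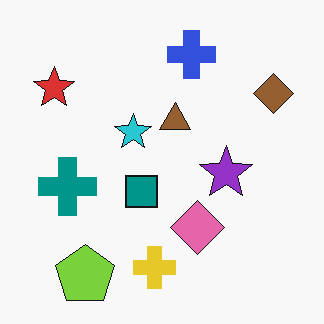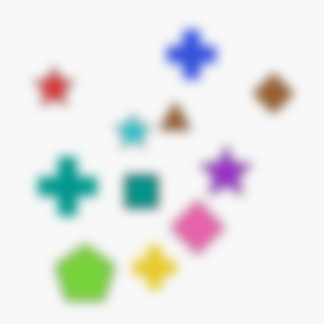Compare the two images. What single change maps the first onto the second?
The transformation is: heavily blurred.

Shape edges and outlines are uniformly softened across the whole image.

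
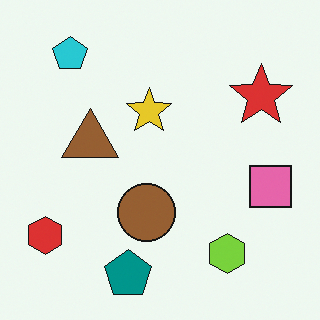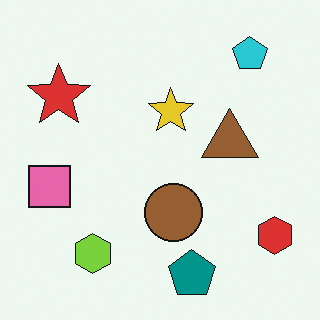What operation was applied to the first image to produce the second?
Flipped horizontally (left ↔ right).

The red hexagon is in the bottom-left of the first image and the bottom-right of the second — shapes on opposite sides of the vertical midline have swapped in a mirror flip.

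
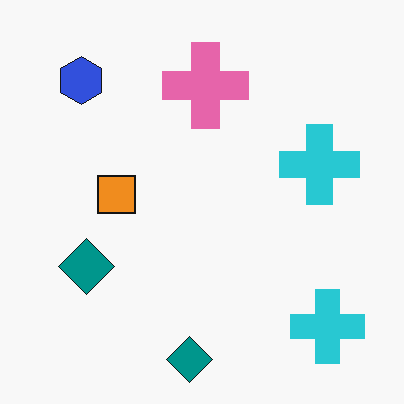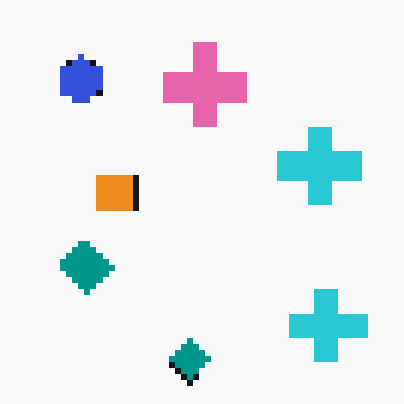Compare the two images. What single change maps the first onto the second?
The image was pixelated into visible square blocks.

Shapes are reduced to large square blocks; fine edges and outlines are lost — a downscale-then-upscale (mosaic) effect.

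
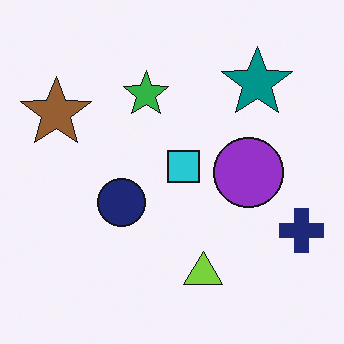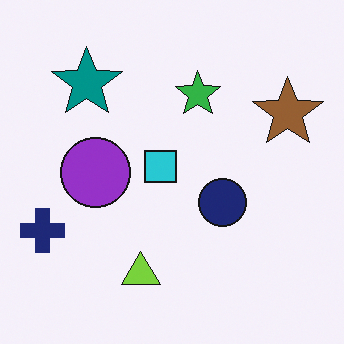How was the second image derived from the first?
The second image is the first flipped horizontally (left ↔ right).

The navy cross is in the bottom-right of the first image and the bottom-left of the second — shapes on opposite sides of the vertical midline have swapped in a mirror flip.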